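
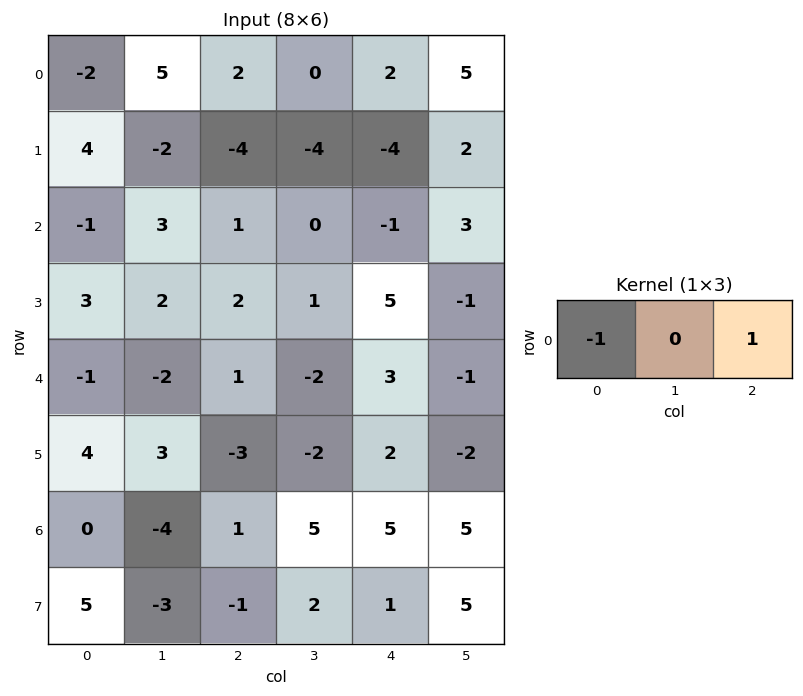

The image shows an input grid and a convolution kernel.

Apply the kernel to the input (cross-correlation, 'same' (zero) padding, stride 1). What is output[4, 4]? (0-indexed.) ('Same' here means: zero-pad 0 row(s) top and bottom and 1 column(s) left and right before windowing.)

1

The receptive field on the zero-padded input at this output position is [-2 3 -1]. Elementwise product with the kernel and sum: -2·-1 + -1·1.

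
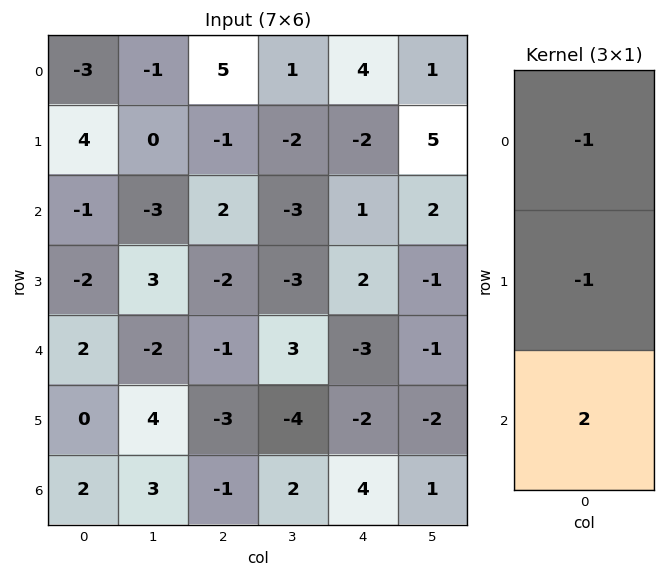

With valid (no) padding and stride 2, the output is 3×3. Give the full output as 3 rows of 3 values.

Output[0,0]: The receptive field on the input at this output position is [-3 / 4 / -1]. Elementwise product with the kernel and sum: -3·-1 + 4·-1 + -1·2.

-3 0 0
7 -2 -9
2 2 13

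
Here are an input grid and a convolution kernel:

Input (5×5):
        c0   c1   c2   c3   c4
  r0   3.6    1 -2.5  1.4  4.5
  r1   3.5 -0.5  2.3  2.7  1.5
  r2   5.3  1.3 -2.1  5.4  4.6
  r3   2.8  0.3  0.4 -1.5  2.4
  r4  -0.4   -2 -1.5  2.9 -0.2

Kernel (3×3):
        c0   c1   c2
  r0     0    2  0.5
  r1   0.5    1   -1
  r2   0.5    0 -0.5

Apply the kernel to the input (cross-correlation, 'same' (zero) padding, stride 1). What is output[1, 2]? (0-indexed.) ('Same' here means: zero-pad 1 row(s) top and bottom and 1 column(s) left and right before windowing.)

-7

The receptive field on the zero-padded input at this output position is [1 -2.5 1.4 / -0.5 2.3 2.7 / 1.3 -2.1 5.4]. Elementwise product with the kernel and sum: -2.5·2 + 1.4·0.5 + -0.5·0.5 + 2.3·1 + 2.7·-1 + 1.3·0.5 + 5.4·-0.5.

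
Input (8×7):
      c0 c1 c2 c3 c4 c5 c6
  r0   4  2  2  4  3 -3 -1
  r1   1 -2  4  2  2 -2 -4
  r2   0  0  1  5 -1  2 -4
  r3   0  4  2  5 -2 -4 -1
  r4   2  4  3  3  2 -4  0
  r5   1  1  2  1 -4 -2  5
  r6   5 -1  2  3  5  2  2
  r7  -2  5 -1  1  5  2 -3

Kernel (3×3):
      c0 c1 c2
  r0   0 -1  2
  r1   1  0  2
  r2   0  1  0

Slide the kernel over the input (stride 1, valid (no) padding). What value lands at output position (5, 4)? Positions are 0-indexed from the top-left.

23

The receptive field on the input at this output position is [-4 -2 5 / 5 2 2 / 5 2 -3]. Elementwise product with the kernel and sum: -2·-1 + 5·2 + 5·1 + 2·2 + 2·1.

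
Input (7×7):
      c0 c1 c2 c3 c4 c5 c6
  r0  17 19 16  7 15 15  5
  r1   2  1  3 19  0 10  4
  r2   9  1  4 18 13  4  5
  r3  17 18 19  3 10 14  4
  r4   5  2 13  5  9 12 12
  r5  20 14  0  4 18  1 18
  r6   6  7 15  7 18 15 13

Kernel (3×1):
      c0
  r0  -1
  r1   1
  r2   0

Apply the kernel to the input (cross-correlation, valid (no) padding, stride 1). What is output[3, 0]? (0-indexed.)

-12

The receptive field on the input at this output position is [17 / 5 / 20]. Elementwise product with the kernel and sum: 17·-1 + 5·1.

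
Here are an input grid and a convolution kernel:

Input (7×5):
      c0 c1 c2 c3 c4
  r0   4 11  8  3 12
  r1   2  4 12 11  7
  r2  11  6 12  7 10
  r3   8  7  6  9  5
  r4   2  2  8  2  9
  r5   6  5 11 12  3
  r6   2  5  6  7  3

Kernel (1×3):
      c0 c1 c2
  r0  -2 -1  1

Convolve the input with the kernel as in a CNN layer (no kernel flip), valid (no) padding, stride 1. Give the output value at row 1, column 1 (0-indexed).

-9

The receptive field on the input at this output position is [4 12 11]. Elementwise product with the kernel and sum: 4·-2 + 12·-1 + 11·1.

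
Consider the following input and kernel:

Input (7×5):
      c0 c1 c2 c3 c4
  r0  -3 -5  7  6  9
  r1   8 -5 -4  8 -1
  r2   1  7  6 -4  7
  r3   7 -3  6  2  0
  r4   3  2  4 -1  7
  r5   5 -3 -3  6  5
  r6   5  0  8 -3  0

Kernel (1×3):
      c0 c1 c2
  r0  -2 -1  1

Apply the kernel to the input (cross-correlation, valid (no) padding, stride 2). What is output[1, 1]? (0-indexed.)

The receptive field on the input at this output position is [6 -4 7]. Elementwise product with the kernel and sum: 6·-2 + -4·-1 + 7·1.

-1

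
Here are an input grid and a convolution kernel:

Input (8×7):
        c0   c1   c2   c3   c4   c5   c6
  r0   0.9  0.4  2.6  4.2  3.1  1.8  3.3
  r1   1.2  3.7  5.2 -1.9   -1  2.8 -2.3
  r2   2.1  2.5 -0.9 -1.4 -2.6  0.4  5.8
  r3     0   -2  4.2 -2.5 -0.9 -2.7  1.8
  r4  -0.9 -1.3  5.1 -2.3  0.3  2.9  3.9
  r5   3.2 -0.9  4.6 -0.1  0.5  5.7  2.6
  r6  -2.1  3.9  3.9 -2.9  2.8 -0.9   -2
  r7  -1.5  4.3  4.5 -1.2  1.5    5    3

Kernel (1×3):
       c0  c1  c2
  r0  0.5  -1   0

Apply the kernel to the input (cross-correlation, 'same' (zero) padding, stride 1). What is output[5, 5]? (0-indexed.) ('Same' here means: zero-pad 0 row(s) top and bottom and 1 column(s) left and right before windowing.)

The receptive field on the zero-padded input at this output position is [0.5 5.7 2.6]. Elementwise product with the kernel and sum: 0.5·0.5 + 5.7·-1.

-5.45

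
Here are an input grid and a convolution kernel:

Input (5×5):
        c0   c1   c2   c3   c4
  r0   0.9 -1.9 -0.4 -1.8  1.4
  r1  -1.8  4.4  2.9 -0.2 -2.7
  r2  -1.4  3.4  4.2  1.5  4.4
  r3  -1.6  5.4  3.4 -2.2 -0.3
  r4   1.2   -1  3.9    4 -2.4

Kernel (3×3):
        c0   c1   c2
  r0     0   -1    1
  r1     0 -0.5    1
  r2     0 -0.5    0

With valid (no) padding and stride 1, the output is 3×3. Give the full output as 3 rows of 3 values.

Output[0,0]: The receptive field on the input at this output position is [0.9 -1.9 -0.4 / -1.8 4.4 2.9 / -1.4 3.4 4.2]. Elementwise product with the kernel and sum: -1.9·-1 + -0.4·1 + 4.4·-0.5 + 2.9·1 + 3.4·-0.5.

0.5 -5.15 -0.15
-1.7 -5.4 2.25
2 -8.55 1.7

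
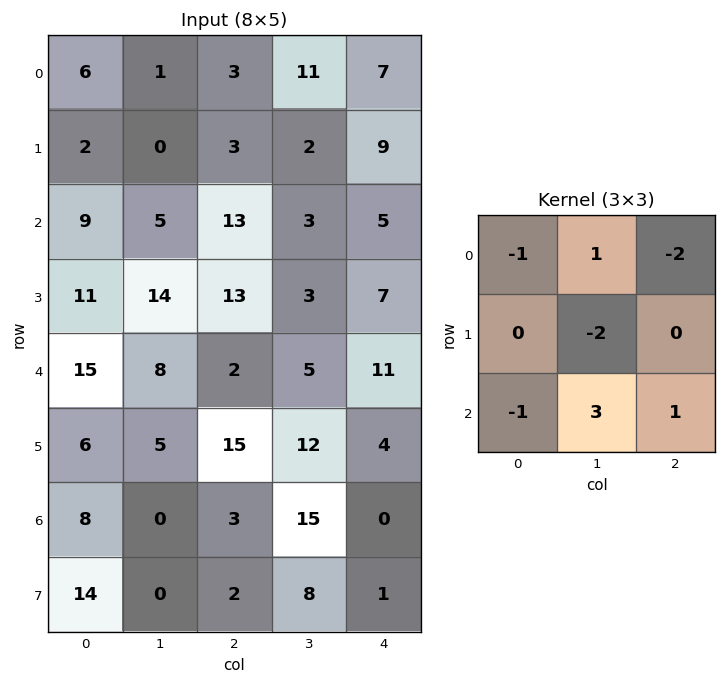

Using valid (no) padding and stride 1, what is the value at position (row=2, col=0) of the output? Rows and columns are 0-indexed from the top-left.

-47

The receptive field on the input at this output position is [9 5 13 / 11 14 13 / 15 8 2]. Elementwise product with the kernel and sum: 9·-1 + 5·1 + 13·-2 + 14·-2 + 15·-1 + 8·3 + 2·1.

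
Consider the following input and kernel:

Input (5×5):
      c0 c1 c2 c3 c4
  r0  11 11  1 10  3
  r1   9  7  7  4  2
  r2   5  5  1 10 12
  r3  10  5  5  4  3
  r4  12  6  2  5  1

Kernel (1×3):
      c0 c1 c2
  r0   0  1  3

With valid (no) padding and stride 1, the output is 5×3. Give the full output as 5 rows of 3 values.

Output[0,0]: The receptive field on the input at this output position is [11 11 1]. Elementwise product with the kernel and sum: 11·1 + 1·3.
Output[0,1]: The receptive field on the input at this output position is [11 1 10]. Elementwise product with the kernel and sum: 1·1 + 10·3.

14 31 19
28 19 10
8 31 46
20 17 13
12 17 8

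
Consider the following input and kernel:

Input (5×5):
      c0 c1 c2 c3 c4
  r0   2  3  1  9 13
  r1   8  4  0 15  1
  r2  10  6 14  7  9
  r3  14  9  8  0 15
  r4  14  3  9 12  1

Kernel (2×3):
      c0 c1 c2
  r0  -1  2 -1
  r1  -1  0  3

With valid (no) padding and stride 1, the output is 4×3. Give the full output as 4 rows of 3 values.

Output[0,0]: The receptive field on the input at this output position is [2 3 1 / 8 4 0]. Elementwise product with the kernel and sum: 2·-1 + 3·2 + 1·-1 + 8·-1 + 0·3.
Output[0,1]: The receptive field on the input at this output position is [3 1 9 / 4 0 15]. Elementwise product with the kernel and sum: 3·-1 + 1·2 + 9·-1 + 4·-1 + 15·3.

-5 31 7
32 -4 42
-2 6 28
9 40 -29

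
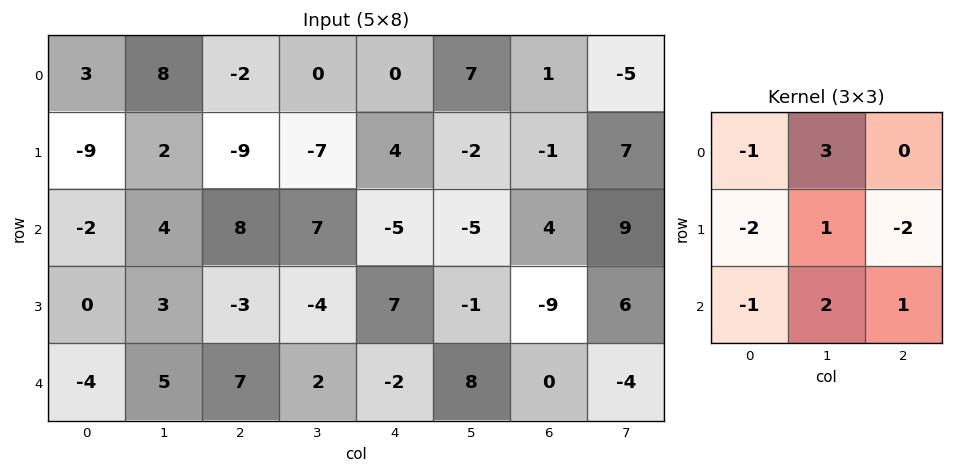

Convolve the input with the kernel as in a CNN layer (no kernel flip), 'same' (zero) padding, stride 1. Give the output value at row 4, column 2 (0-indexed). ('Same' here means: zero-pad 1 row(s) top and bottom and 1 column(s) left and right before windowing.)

-19

The receptive field on the zero-padded input at this output position is [3 -3 -4 / 5 7 2 / 0 0 0]. Elementwise product with the kernel and sum: 3·-1 + -3·3 + 5·-2 + 7·1 + 2·-2 + 0·-1 + 0·2 + 0·1.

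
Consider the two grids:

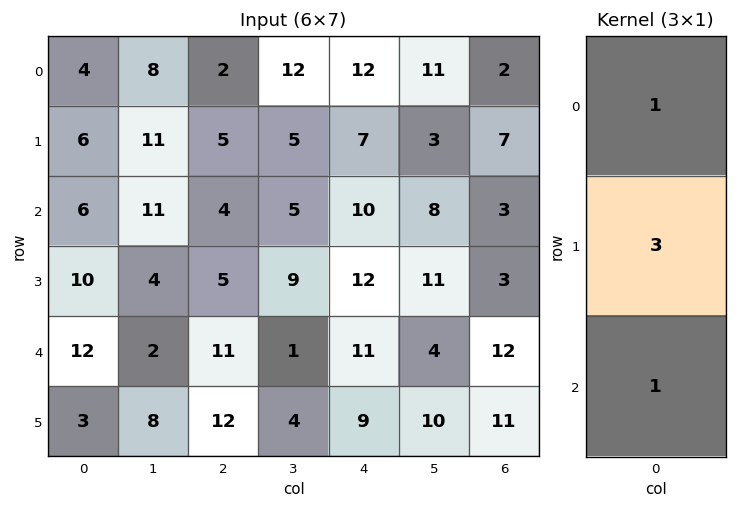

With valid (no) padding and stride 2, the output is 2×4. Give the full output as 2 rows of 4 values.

Output[0,0]: The receptive field on the input at this output position is [4 / 6 / 6]. Elementwise product with the kernel and sum: 4·1 + 6·3 + 6·1.
Output[0,1]: The receptive field on the input at this output position is [2 / 5 / 4]. Elementwise product with the kernel and sum: 2·1 + 5·3 + 4·1.

28 21 43 26
48 30 57 24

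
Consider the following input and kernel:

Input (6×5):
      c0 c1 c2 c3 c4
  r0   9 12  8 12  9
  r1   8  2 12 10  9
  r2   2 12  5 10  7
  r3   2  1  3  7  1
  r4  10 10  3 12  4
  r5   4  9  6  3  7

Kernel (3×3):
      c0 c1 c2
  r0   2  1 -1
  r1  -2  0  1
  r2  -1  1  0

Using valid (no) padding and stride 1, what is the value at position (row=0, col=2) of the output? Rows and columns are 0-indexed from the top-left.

9

The receptive field on the input at this output position is [8 12 9 / 12 10 9 / 5 10 7]. Elementwise product with the kernel and sum: 8·2 + 12·1 + 9·-1 + 12·-2 + 9·1 + 5·-1 + 10·1.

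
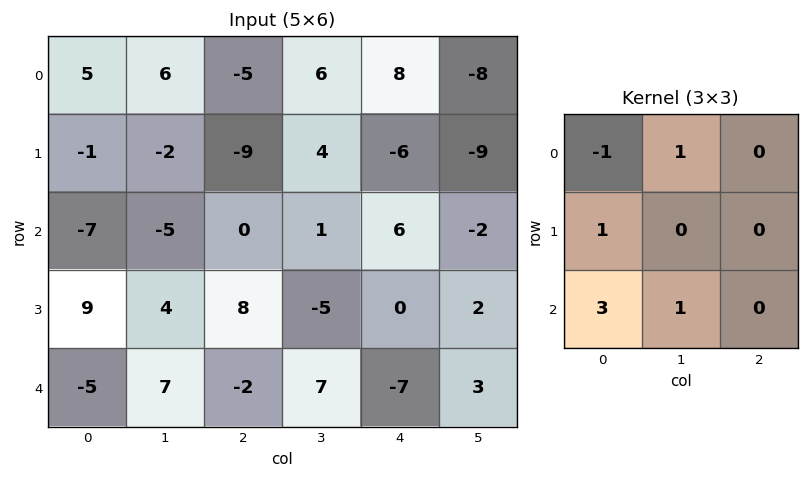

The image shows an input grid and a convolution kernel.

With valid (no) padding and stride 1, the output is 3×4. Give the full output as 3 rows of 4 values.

Output[0,0]: The receptive field on the input at this output position is [5 6 -5 / -1 -2 -9 / -7 -5 0]. Elementwise product with the kernel and sum: 5·-1 + 6·1 + -1·1 + -7·3 + -5·1.
Output[0,1]: The receptive field on the input at this output position is [6 -5 6 / -2 -9 4 / -5 0 1]. Elementwise product with the kernel and sum: 6·-1 + -5·1 + -2·1 + -5·3 + 0·1.

-26 -28 3 15
23 8 32 -24
3 28 10 14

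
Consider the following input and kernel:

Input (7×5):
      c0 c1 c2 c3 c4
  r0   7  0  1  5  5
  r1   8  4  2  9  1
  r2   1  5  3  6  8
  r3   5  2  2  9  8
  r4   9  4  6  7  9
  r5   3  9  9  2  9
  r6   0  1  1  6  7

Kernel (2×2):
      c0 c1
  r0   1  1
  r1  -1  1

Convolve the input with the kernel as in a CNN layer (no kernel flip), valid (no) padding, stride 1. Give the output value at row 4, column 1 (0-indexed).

10

The receptive field on the input at this output position is [4 6 / 9 9]. Elementwise product with the kernel and sum: 4·1 + 6·1 + 9·-1 + 9·1.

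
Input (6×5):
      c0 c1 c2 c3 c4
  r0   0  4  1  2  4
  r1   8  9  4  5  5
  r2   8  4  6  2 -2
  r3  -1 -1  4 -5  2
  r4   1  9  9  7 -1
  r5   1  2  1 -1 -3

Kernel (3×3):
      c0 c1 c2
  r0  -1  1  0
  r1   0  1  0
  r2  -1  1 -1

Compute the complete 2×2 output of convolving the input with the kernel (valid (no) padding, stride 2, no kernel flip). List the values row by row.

Output[0,0]: The receptive field on the input at this output position is [0 4 1 / 8 9 4 / 8 4 6]. Elementwise product with the kernel and sum: 0·-1 + 4·1 + 9·1 + 8·-1 + 4·1 + 6·-1.
Output[0,1]: The receptive field on the input at this output position is [1 2 4 / 4 5 5 / 6 2 -2]. Elementwise product with the kernel and sum: 1·-1 + 2·1 + 5·1 + 6·-1 + 2·1 + -2·-1.

3 4
-6 -10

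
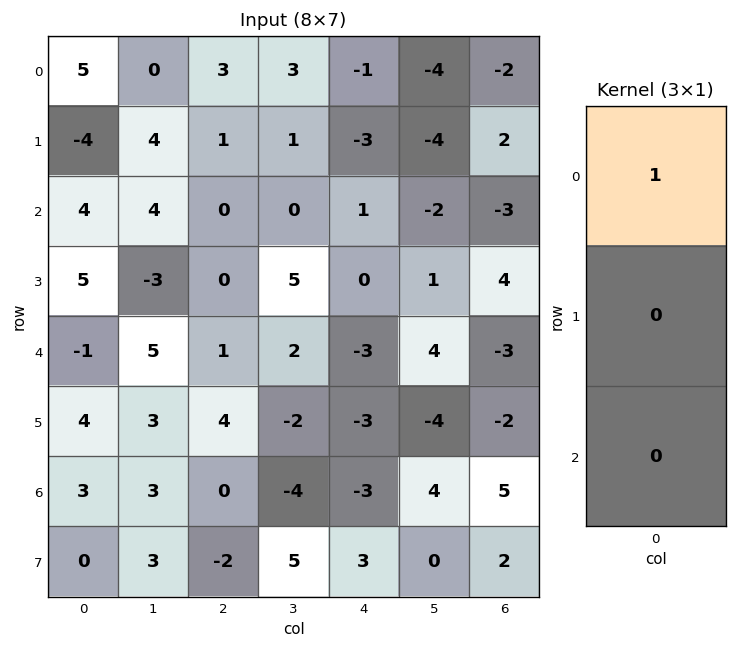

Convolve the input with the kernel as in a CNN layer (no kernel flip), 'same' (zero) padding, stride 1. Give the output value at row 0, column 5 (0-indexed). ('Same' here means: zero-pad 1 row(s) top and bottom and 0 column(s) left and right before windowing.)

The receptive field on the zero-padded input at this output position is [0 / -4 / -4]. Elementwise product with the kernel and sum: 0·1.

0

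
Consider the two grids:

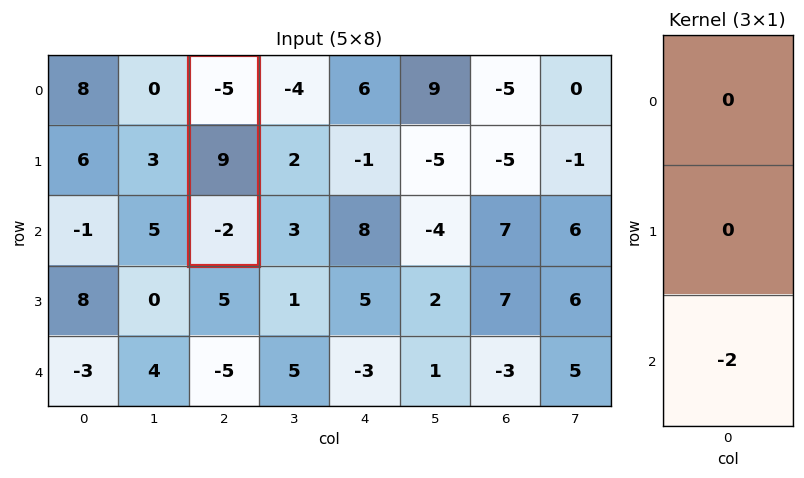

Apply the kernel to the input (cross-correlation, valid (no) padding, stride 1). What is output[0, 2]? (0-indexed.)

The receptive field on the input at this output position is [-5 / 9 / -2]. Elementwise product with the kernel and sum: -2·-2.

4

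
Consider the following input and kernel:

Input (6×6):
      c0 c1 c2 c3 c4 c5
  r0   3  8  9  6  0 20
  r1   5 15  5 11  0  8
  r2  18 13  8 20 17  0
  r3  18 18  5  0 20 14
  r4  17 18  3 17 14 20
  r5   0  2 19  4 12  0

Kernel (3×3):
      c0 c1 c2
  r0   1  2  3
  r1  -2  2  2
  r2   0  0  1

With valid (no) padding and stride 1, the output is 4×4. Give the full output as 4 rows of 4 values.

Output[0,0]: The receptive field on the input at this output position is [3 8 9 / 5 15 5 / 18 13 8]. Elementwise product with the kernel and sum: 3·1 + 8·2 + 9·3 + 5·-2 + 15·2 + 5·2 + 8·1.

84 66 50 60
61 88 105 43
81 80 143 142
96 36 133 116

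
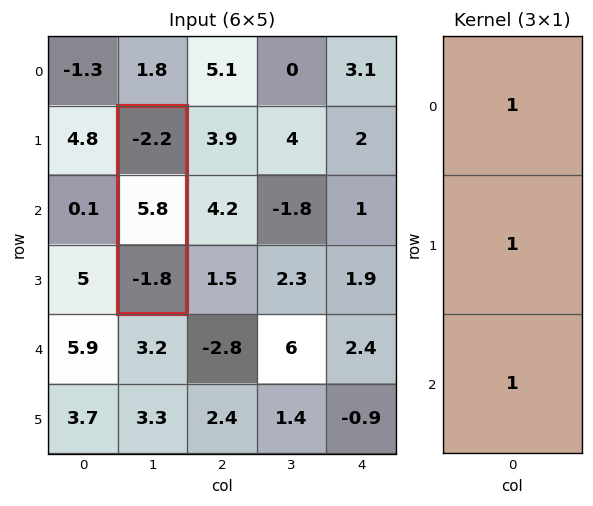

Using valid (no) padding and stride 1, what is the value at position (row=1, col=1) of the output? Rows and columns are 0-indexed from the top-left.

1.8

The receptive field on the input at this output position is [-2.2 / 5.8 / -1.8]. Elementwise product with the kernel and sum: -2.2·1 + 5.8·1 + -1.8·1.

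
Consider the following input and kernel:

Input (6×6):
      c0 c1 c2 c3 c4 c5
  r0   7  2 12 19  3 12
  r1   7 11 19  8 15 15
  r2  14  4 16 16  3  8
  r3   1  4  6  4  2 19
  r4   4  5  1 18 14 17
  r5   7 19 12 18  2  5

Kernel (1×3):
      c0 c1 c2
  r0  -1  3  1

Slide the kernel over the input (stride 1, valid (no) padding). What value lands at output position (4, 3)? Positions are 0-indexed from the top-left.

The receptive field on the input at this output position is [18 14 17]. Elementwise product with the kernel and sum: 18·-1 + 14·3 + 17·1.

41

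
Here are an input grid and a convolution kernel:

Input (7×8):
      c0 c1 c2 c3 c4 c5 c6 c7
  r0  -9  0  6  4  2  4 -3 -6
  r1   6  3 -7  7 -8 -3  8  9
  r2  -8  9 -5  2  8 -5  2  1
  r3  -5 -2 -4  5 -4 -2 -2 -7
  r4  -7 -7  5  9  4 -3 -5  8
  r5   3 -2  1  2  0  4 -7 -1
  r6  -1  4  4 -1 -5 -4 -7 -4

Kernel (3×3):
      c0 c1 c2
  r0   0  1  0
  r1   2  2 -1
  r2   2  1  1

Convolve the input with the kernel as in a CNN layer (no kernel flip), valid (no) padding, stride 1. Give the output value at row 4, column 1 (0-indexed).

12

The receptive field on the input at this output position is [-7 5 9 / -2 1 2 / 4 4 -1]. Elementwise product with the kernel and sum: 5·1 + -2·2 + 1·2 + 2·-1 + 4·2 + 4·1 + -1·1.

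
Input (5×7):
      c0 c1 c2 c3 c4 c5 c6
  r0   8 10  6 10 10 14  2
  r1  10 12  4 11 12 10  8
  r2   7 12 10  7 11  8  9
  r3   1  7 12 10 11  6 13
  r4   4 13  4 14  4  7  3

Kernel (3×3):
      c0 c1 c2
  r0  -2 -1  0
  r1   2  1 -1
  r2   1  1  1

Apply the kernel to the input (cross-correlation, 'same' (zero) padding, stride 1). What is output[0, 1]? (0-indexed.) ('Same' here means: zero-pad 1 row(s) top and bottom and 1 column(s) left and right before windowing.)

The receptive field on the zero-padded input at this output position is [0 0 0 / 8 10 6 / 10 12 4]. Elementwise product with the kernel and sum: 0·-2 + 0·-1 + 8·2 + 10·1 + 6·-1 + 10·1 + 12·1 + 4·1.

46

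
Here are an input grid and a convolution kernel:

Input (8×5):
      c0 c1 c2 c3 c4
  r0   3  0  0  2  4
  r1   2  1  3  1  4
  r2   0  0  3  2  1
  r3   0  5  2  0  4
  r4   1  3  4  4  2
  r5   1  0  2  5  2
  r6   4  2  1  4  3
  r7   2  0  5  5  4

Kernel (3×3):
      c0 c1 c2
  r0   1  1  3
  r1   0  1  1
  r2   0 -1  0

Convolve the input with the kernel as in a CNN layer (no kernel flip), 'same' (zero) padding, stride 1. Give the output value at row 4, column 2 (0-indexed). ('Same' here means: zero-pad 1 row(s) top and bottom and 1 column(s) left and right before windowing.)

13

The receptive field on the zero-padded input at this output position is [5 2 0 / 3 4 4 / 0 2 5]. Elementwise product with the kernel and sum: 5·1 + 2·1 + 0·3 + 4·1 + 4·1 + 2·-1.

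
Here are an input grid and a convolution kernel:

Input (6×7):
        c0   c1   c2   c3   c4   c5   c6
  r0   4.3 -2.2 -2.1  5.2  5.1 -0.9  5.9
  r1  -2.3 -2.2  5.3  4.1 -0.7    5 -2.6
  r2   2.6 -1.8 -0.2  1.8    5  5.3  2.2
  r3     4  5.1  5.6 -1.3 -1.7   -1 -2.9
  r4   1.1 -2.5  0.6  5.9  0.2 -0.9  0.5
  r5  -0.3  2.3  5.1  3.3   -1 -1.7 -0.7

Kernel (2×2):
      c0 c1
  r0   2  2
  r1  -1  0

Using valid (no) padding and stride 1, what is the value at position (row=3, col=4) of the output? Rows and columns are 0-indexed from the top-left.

-5.6

The receptive field on the input at this output position is [-1.7 -1 / 0.2 -0.9]. Elementwise product with the kernel and sum: -1.7·2 + -1·2 + 0.2·-1.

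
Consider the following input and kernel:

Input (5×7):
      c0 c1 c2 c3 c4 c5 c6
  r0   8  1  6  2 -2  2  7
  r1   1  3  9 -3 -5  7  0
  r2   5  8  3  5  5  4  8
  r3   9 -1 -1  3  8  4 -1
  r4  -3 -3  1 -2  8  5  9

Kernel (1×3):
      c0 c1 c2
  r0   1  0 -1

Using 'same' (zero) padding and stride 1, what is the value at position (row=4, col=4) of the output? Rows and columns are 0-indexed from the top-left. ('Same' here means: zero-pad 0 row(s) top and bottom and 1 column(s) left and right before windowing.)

The receptive field on the zero-padded input at this output position is [-2 8 5]. Elementwise product with the kernel and sum: -2·1 + 5·-1.

-7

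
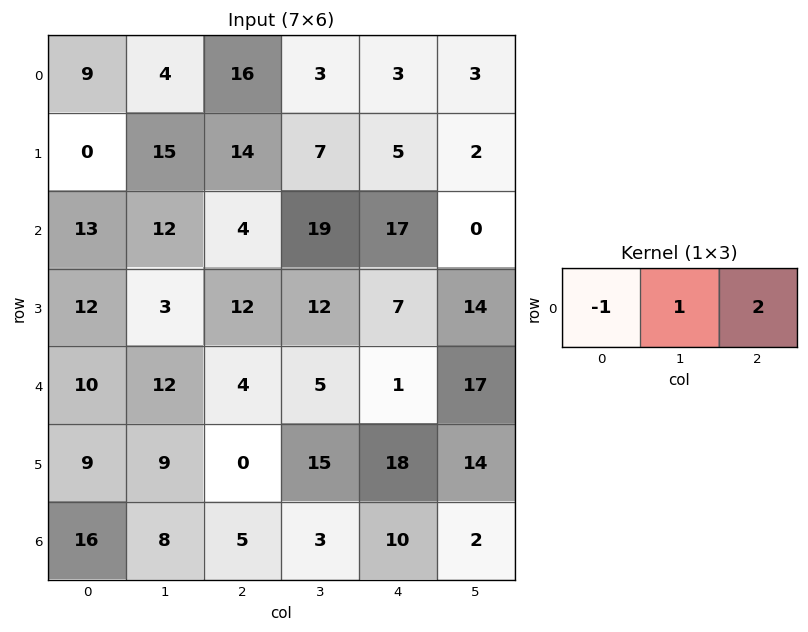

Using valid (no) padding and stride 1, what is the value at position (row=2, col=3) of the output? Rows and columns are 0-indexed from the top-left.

The receptive field on the input at this output position is [19 17 0]. Elementwise product with the kernel and sum: 19·-1 + 17·1 + 0·2.

-2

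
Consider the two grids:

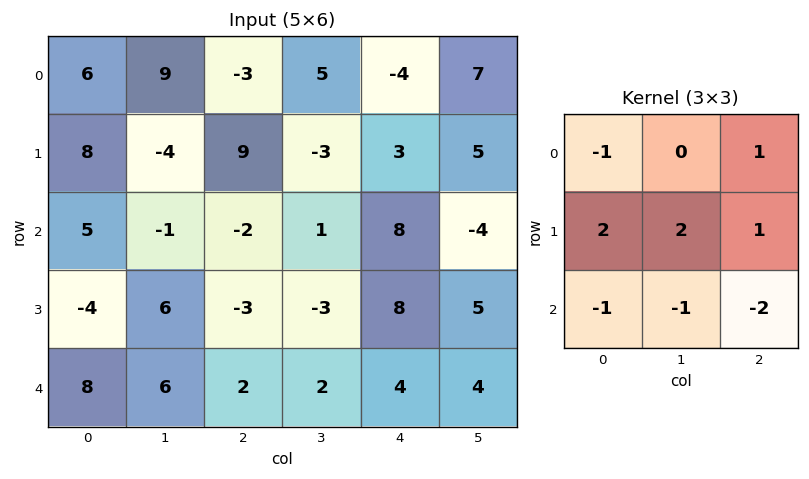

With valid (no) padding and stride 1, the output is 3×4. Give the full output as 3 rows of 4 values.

Output[0,0]: The receptive field on the input at this output position is [6 9 -3 / 8 -4 9 / 5 -1 -2]. Elementwise product with the kernel and sum: 6·-1 + -3·1 + 8·2 + -4·2 + 9·1 + 5·-1 + -1·-1 + -2·-2.
Output[0,1]: The receptive field on the input at this output position is [9 -3 5 / -4 9 -3 / -1 -2 1]. Elementwise product with the kernel and sum: 9·-1 + 5·1 + -4·2 + 9·2 + -3·1 + -1·-1 + -2·-1 + 1·-2.

8 4 -1 6
11 -1 -10 7
-24 -7 -6 -4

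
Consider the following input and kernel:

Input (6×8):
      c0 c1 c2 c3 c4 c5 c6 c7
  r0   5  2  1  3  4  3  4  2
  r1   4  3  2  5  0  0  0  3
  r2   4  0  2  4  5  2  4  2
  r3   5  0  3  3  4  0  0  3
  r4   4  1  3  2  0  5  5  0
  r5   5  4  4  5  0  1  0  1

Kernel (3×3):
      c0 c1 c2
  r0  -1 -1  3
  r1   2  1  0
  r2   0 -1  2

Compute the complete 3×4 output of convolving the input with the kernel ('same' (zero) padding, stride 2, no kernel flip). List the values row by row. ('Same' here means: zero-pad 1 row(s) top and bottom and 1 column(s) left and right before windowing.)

7 13 10 16
4 15 4 23
2 17 -1 26

Output[0,0]: The receptive field on the zero-padded input at this output position is [0 0 0 / 0 5 2 / 0 4 3]. Elementwise product with the kernel and sum: 0·-1 + 0·-1 + 0·3 + 0·2 + 5·1 + 4·-1 + 3·2.
Output[0,1]: The receptive field on the zero-padded input at this output position is [0 0 0 / 2 1 3 / 3 2 5]. Elementwise product with the kernel and sum: 0·-1 + 0·-1 + 0·3 + 2·2 + 1·1 + 2·-1 + 5·2.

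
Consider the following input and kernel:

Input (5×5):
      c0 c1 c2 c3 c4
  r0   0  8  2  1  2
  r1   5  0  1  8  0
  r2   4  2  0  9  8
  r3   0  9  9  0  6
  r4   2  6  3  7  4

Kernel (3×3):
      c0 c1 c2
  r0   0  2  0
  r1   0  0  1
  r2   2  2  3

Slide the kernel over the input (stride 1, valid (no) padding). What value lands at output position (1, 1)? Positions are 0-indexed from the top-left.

The receptive field on the input at this output position is [0 1 8 / 2 0 9 / 9 9 0]. Elementwise product with the kernel and sum: 1·2 + 9·1 + 9·2 + 9·2 + 0·3.

47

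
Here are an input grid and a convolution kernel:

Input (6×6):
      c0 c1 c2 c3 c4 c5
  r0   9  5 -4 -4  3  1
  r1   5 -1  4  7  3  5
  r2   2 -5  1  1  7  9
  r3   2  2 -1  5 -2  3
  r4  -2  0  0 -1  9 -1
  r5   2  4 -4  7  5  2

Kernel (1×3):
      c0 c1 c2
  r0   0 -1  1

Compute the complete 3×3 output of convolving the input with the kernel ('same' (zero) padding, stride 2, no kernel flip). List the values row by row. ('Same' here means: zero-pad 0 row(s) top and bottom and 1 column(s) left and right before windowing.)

-4 0 -2
-7 0 2
2 -1 -10

Output[0,0]: The receptive field on the zero-padded input at this output position is [0 9 5]. Elementwise product with the kernel and sum: 9·-1 + 5·1.
Output[0,1]: The receptive field on the zero-padded input at this output position is [5 -4 -4]. Elementwise product with the kernel and sum: -4·-1 + -4·1.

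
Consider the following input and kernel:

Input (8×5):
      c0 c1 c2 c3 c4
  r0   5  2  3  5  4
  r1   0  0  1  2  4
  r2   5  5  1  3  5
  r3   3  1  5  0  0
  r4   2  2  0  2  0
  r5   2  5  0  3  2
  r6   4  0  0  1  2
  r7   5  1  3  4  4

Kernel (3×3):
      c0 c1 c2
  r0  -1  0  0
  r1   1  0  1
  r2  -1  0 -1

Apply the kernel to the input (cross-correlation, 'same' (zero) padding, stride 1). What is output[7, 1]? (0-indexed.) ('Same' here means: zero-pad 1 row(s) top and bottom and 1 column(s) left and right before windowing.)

The receptive field on the zero-padded input at this output position is [4 0 0 / 5 1 3 / 0 0 0]. Elementwise product with the kernel and sum: 4·-1 + 5·1 + 3·1 + 0·-1 + 0·-1.

4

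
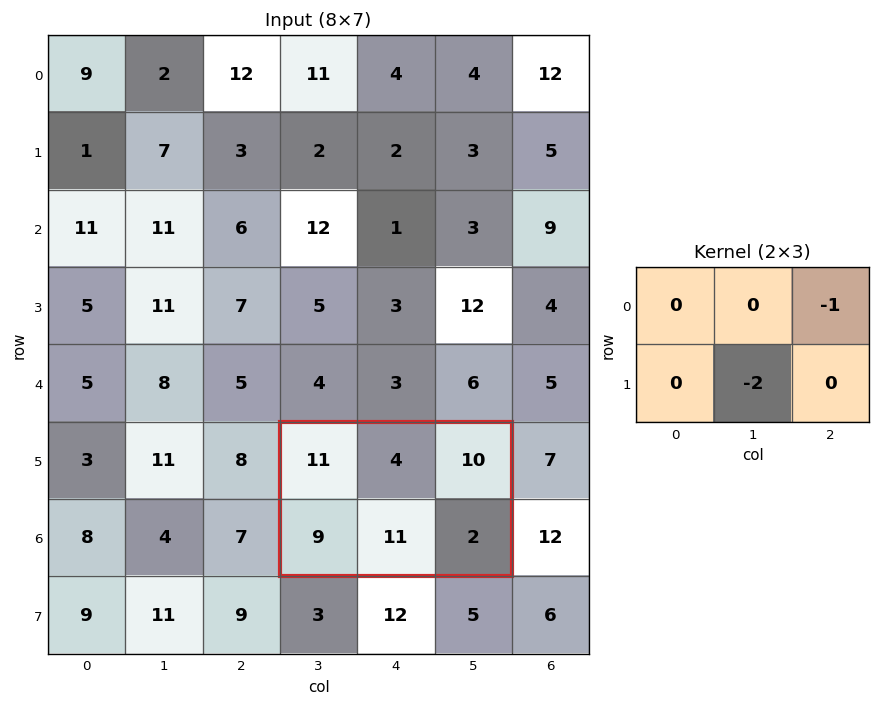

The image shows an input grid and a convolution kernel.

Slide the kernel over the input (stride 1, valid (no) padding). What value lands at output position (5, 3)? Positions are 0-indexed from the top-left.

-32

The receptive field on the input at this output position is [11 4 10 / 9 11 2]. Elementwise product with the kernel and sum: 10·-1 + 11·-2.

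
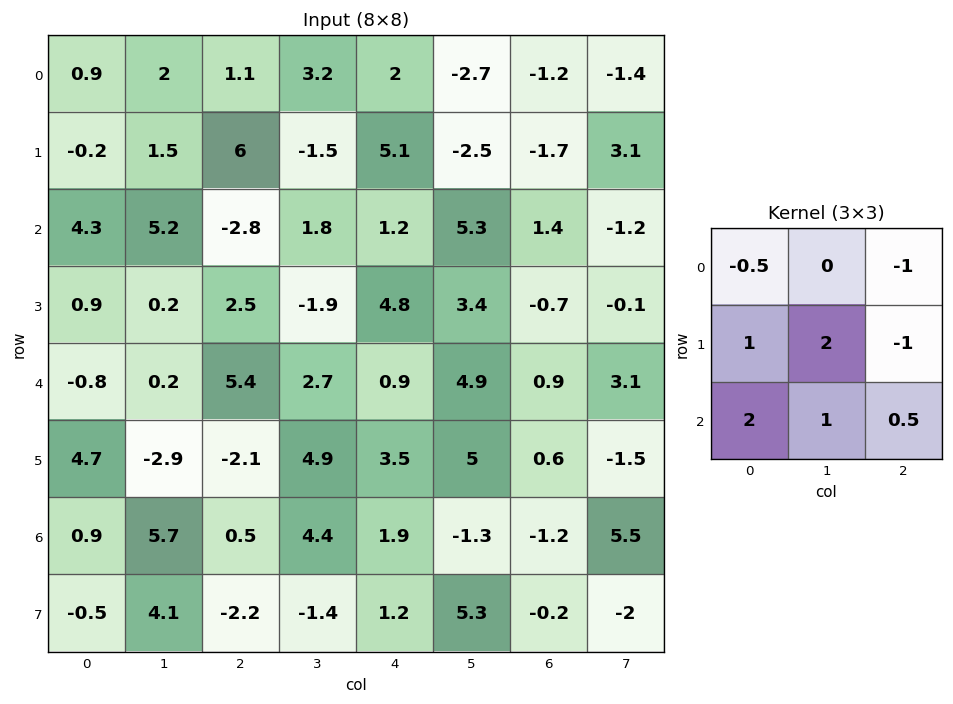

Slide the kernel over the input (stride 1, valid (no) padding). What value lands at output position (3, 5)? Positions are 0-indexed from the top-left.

The receptive field on the input at this output position is [3.4 -0.7 -0.1 / 4.9 0.9 3.1 / 5 0.6 -1.5]. Elementwise product with the kernel and sum: 3.4·-0.5 + -0.1·-1 + 4.9·1 + 0.9·2 + 3.1·-1 + 5·2 + 0.6·1 + -1.5·0.5.

11.85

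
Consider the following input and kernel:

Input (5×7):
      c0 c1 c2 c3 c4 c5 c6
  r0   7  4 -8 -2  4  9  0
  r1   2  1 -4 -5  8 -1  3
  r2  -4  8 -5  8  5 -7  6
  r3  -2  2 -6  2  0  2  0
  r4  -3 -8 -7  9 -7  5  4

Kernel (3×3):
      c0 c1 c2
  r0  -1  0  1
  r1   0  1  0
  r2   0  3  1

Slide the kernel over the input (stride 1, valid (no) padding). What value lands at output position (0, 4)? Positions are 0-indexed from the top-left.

The receptive field on the input at this output position is [4 9 0 / 8 -1 3 / 5 -7 6]. Elementwise product with the kernel and sum: 4·-1 + 0·1 + -1·1 + -7·3 + 6·1.

-20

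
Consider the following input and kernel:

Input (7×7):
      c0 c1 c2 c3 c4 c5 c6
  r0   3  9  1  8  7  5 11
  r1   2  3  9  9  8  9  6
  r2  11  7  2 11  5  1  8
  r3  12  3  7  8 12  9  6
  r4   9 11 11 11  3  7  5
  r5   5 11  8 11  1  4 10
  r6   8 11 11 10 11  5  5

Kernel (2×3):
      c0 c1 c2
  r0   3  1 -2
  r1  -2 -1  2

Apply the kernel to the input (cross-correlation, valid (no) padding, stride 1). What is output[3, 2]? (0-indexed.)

The receptive field on the input at this output position is [7 8 12 / 11 11 3]. Elementwise product with the kernel and sum: 7·3 + 8·1 + 12·-2 + 11·-2 + 11·-1 + 3·2.

-22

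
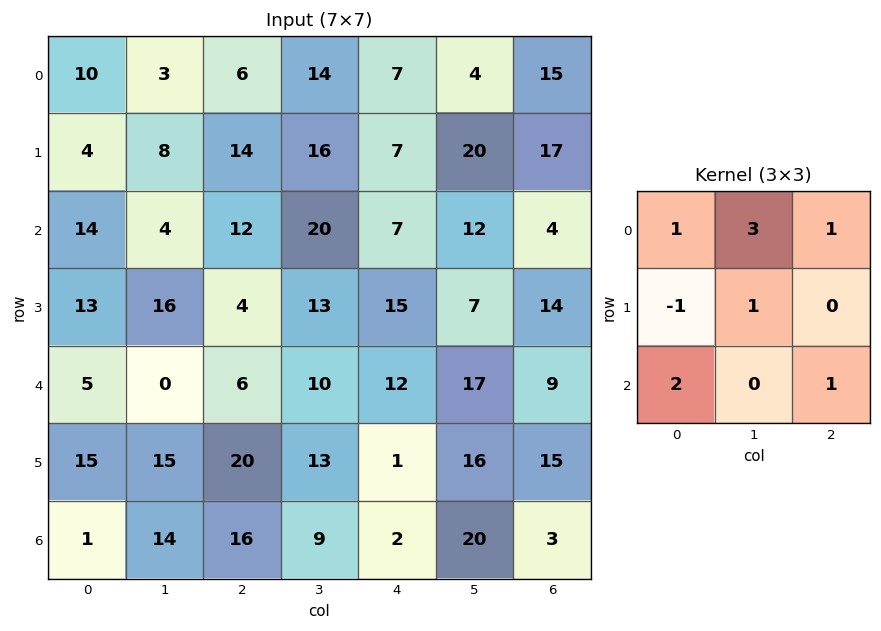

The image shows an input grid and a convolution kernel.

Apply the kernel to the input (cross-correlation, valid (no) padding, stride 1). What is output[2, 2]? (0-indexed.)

The receptive field on the input at this output position is [12 20 7 / 4 13 15 / 6 10 12]. Elementwise product with the kernel and sum: 12·1 + 20·3 + 7·1 + 4·-1 + 13·1 + 6·2 + 12·1.

112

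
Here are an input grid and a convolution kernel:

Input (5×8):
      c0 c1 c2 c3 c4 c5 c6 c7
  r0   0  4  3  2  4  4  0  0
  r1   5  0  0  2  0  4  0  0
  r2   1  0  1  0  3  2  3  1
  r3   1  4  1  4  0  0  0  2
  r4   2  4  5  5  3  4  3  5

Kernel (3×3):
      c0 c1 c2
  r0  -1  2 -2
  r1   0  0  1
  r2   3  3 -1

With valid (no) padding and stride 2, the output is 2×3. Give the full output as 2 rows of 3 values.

4 -7 16
11 20 13

Output[0,0]: The receptive field on the input at this output position is [0 4 3 / 5 0 0 / 1 0 1]. Elementwise product with the kernel and sum: 0·-1 + 4·2 + 3·-2 + 0·1 + 1·3 + 0·3 + 1·-1.
Output[0,1]: The receptive field on the input at this output position is [3 2 4 / 0 2 0 / 1 0 3]. Elementwise product with the kernel and sum: 3·-1 + 2·2 + 4·-2 + 0·1 + 1·3 + 0·3 + 3·-1.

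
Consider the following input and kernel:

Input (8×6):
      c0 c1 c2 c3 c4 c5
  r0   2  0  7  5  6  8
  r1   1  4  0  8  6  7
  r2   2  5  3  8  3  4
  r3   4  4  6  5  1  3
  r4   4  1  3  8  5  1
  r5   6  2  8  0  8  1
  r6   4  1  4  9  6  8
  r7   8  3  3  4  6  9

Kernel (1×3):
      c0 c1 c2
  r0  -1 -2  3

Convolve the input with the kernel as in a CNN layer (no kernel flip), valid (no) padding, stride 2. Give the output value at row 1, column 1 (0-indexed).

The receptive field on the input at this output position is [3 8 3]. Elementwise product with the kernel and sum: 3·-1 + 8·-2 + 3·3.

-10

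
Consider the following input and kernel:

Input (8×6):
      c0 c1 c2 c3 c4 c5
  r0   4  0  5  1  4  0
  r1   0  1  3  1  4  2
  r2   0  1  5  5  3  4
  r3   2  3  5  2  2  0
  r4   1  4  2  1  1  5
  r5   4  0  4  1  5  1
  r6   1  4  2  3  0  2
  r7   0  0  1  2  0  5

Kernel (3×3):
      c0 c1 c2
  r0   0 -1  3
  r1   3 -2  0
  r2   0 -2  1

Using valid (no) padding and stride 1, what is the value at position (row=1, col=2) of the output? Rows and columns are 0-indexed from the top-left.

The receptive field on the input at this output position is [3 1 4 / 5 5 3 / 5 2 2]. Elementwise product with the kernel and sum: 1·-1 + 4·3 + 5·3 + 5·-2 + 2·-2 + 2·1.

14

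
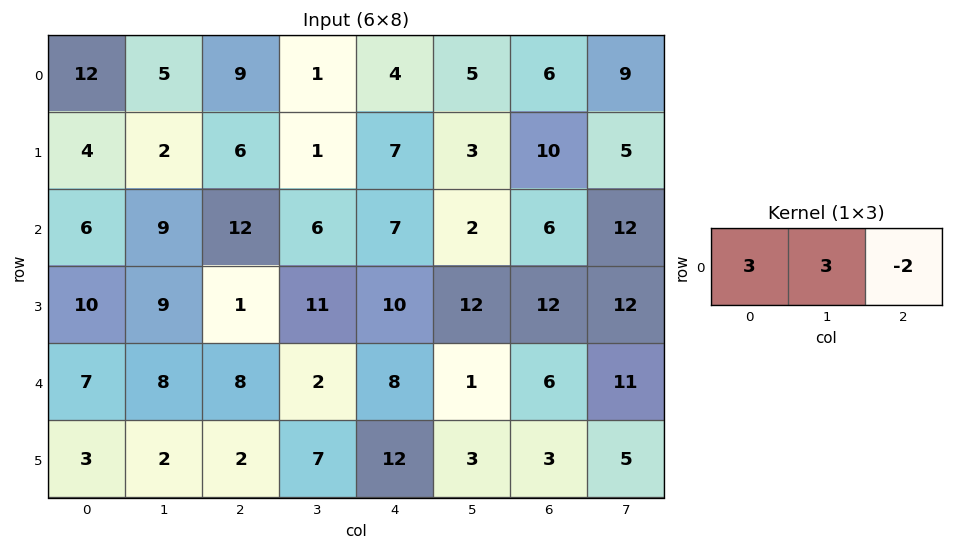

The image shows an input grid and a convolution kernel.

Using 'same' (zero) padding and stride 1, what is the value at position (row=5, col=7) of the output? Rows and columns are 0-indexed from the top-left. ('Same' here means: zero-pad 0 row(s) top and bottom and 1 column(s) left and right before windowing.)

The receptive field on the zero-padded input at this output position is [3 5 0]. Elementwise product with the kernel and sum: 3·3 + 5·3 + 0·-2.

24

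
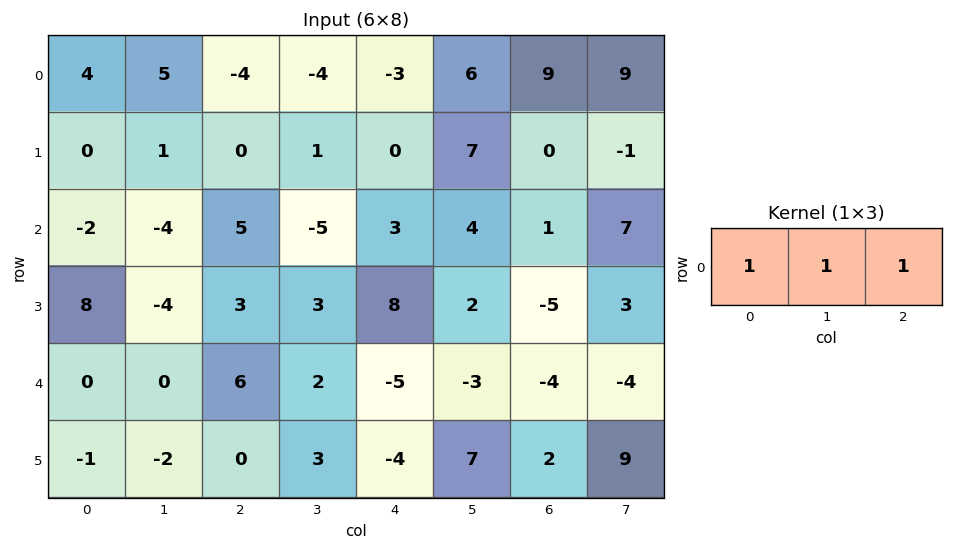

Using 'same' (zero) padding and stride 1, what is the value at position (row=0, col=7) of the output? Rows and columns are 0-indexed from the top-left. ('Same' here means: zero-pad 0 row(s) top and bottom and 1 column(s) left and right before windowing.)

The receptive field on the zero-padded input at this output position is [9 9 0]. Elementwise product with the kernel and sum: 9·1 + 9·1 + 0·1.

18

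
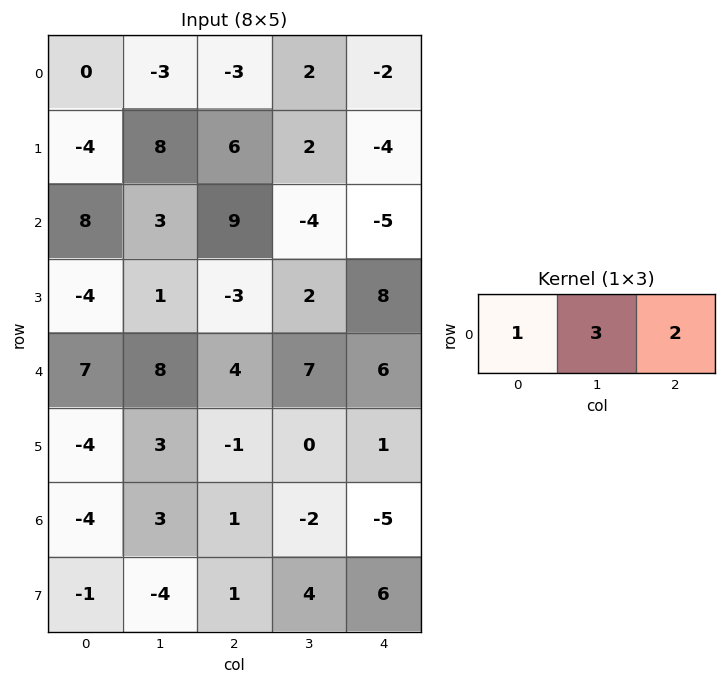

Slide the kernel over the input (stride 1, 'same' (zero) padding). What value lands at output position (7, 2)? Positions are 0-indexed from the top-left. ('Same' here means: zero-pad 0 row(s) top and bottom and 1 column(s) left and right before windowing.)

7

The receptive field on the zero-padded input at this output position is [-4 1 4]. Elementwise product with the kernel and sum: -4·1 + 1·3 + 4·2.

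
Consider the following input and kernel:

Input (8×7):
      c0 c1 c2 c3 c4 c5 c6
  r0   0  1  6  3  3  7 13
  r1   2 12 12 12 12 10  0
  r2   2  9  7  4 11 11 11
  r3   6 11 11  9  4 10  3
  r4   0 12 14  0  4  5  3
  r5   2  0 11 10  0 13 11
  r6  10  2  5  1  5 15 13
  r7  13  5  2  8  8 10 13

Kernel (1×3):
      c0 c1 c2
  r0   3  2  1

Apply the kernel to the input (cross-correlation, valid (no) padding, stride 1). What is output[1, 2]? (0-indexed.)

72

The receptive field on the input at this output position is [12 12 12]. Elementwise product with the kernel and sum: 12·3 + 12·2 + 12·1.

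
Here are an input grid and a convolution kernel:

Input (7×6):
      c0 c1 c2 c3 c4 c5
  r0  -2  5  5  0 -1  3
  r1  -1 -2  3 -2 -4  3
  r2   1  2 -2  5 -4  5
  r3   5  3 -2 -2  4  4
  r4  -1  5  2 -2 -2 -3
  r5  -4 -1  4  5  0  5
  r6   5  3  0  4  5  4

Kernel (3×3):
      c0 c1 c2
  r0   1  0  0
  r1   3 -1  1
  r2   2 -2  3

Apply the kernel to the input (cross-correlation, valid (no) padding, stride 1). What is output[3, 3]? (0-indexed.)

The receptive field on the input at this output position is [-2 4 4 / -2 -2 -3 / 5 0 5]. Elementwise product with the kernel and sum: -2·1 + -2·3 + -2·-1 + -3·1 + 5·2 + 0·-2 + 5·3.

16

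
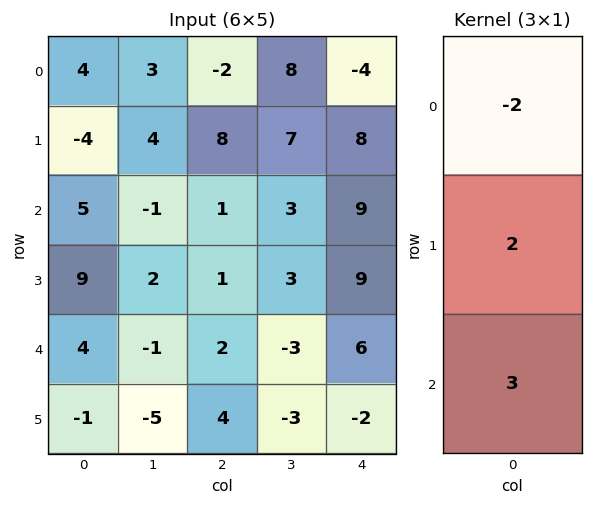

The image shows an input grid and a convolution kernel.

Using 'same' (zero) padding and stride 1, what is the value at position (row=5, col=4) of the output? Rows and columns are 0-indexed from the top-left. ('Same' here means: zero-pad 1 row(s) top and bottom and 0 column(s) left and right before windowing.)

The receptive field on the zero-padded input at this output position is [6 / -2 / 0]. Elementwise product with the kernel and sum: 6·-2 + -2·2 + 0·3.

-16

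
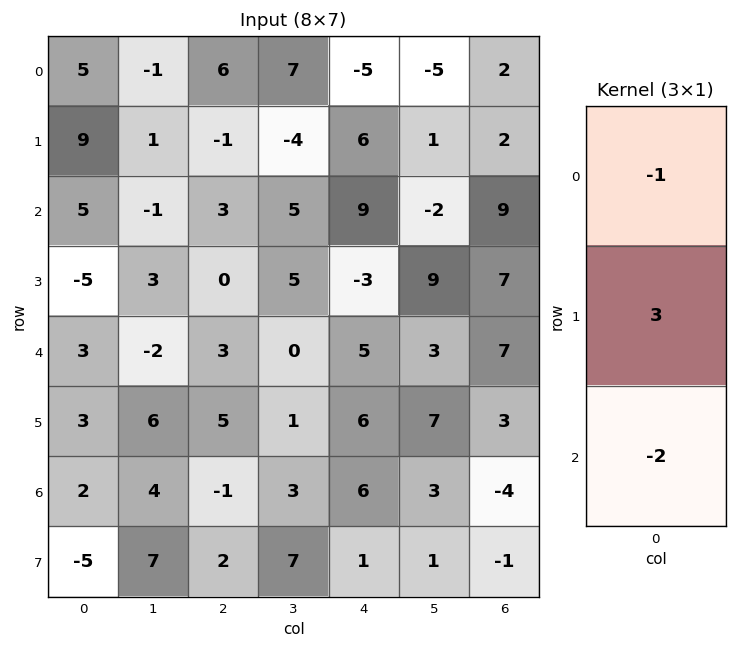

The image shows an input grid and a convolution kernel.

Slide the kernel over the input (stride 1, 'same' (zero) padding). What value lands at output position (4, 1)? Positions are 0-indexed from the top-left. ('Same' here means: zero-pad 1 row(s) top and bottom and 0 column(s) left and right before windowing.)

The receptive field on the zero-padded input at this output position is [3 / -2 / 6]. Elementwise product with the kernel and sum: 3·-1 + -2·3 + 6·-2.

-21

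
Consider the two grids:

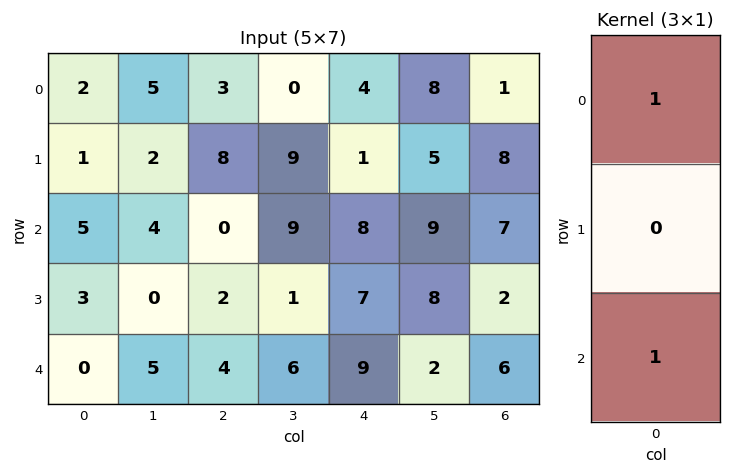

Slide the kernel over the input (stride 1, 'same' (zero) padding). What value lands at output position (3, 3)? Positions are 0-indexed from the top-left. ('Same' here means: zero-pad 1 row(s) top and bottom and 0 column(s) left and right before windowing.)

The receptive field on the zero-padded input at this output position is [9 / 1 / 6]. Elementwise product with the kernel and sum: 9·1 + 6·1.

15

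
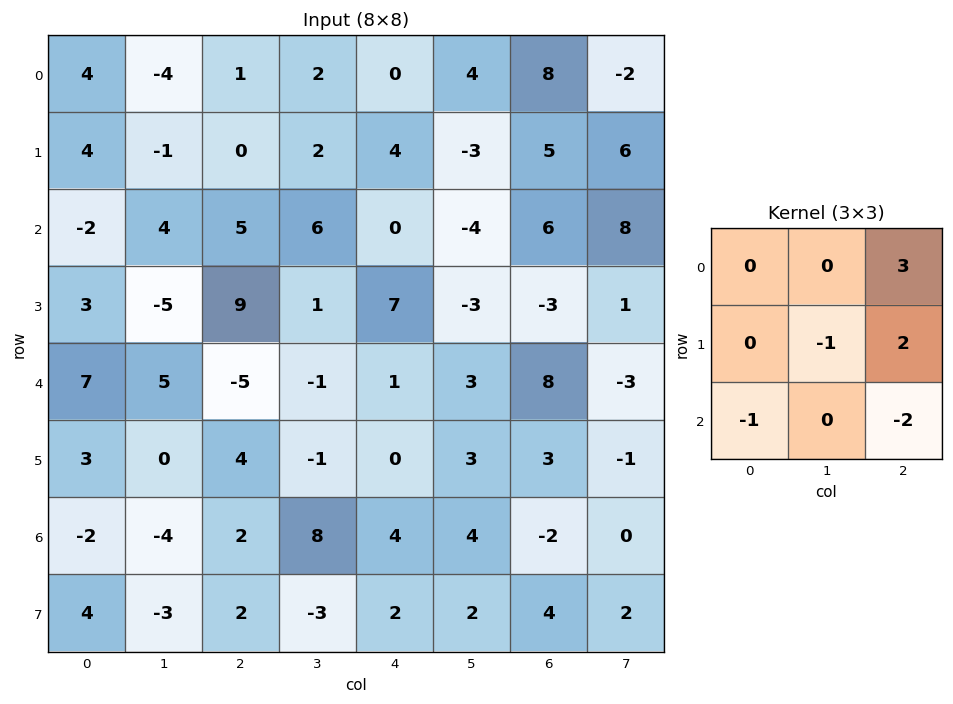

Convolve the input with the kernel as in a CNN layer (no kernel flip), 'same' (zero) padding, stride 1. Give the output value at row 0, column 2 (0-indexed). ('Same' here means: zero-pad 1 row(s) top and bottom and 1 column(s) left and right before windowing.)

The receptive field on the zero-padded input at this output position is [0 0 0 / -4 1 2 / -1 0 2]. Elementwise product with the kernel and sum: 0·3 + 1·-1 + 2·2 + -1·-1 + 2·-2.

0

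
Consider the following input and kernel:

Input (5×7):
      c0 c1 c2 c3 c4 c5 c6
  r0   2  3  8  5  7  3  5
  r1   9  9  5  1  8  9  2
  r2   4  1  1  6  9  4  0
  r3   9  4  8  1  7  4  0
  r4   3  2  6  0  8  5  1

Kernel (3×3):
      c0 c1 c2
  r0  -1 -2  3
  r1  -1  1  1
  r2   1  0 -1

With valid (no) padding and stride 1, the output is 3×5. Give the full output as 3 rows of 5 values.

Output[0,0]: The receptive field on the input at this output position is [2 3 8 / 9 9 5 / 4 1 1]. Elementwise product with the kernel and sum: 2·-1 + 3·-2 + 8·3 + 9·-1 + 9·1 + 5·1 + 4·1 + 1·-1.
Output[0,1]: The receptive field on the input at this output position is [3 8 5 / 9 5 1 / 1 1 6]. Elementwise product with the kernel and sum: 3·-1 + 8·-2 + 5·3 + 9·-1 + 5·1 + 1·1 + 1·1 + 6·-1.

24 -12 -1 8 14
-13 -7 32 14 -18
-3 22 12 -7 -13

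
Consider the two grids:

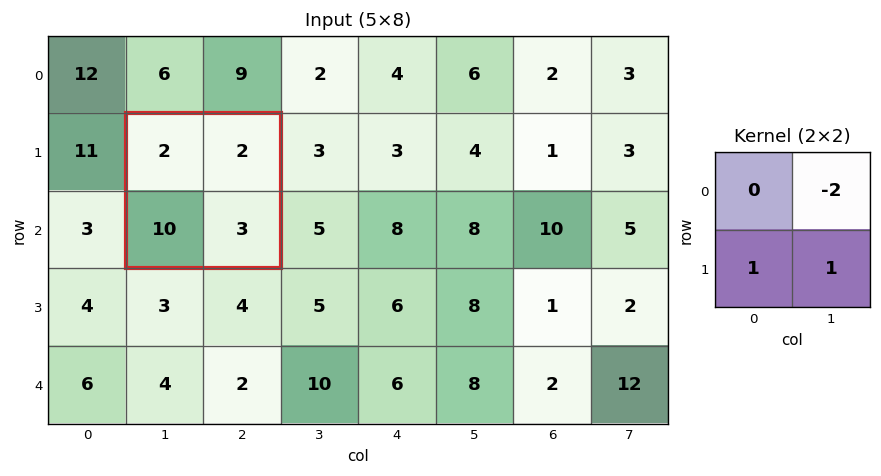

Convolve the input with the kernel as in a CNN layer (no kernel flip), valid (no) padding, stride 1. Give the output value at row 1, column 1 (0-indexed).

The receptive field on the input at this output position is [2 2 / 10 3]. Elementwise product with the kernel and sum: 2·-2 + 10·1 + 3·1.

9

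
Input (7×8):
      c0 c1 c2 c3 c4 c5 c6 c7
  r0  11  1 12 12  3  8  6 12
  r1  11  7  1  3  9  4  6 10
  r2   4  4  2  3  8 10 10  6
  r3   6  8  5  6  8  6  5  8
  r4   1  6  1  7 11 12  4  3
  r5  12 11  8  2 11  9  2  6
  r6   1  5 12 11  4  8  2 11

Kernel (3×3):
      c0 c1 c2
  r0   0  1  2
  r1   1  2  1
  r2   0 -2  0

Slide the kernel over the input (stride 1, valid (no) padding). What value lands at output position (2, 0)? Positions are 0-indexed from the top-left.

23

The receptive field on the input at this output position is [4 4 2 / 6 8 5 / 1 6 1]. Elementwise product with the kernel and sum: 4·1 + 2·2 + 6·1 + 8·2 + 5·1 + 6·-2.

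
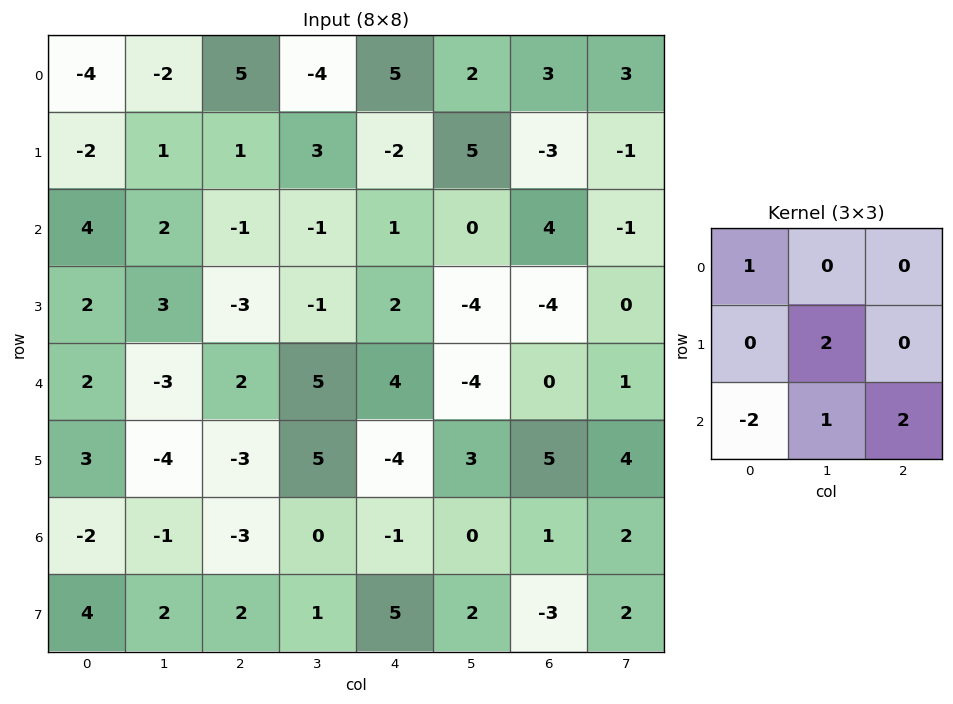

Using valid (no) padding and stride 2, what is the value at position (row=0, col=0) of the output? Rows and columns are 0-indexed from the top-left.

-10

The receptive field on the input at this output position is [-4 -2 5 / -2 1 1 / 4 2 -1]. Elementwise product with the kernel and sum: -4·1 + 1·2 + 4·-2 + 2·1 + -1·2.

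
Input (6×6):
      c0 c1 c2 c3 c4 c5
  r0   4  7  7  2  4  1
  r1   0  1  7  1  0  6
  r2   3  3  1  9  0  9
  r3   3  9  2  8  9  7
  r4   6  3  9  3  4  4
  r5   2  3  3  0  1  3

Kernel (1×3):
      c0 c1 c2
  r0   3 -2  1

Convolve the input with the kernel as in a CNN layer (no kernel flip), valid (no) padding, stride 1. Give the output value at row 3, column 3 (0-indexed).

13

The receptive field on the input at this output position is [8 9 7]. Elementwise product with the kernel and sum: 8·3 + 9·-2 + 7·1.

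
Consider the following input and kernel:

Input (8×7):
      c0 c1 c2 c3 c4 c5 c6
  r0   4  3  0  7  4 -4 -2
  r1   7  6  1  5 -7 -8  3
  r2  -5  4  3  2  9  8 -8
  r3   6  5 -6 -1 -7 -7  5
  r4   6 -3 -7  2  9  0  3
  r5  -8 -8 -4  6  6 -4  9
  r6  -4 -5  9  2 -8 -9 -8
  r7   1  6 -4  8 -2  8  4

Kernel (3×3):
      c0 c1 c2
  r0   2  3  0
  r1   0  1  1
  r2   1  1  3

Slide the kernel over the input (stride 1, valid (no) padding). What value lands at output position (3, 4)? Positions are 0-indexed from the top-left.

-3

The receptive field on the input at this output position is [-7 -7 5 / 9 0 3 / 6 -4 9]. Elementwise product with the kernel and sum: -7·2 + -7·3 + 0·1 + 3·1 + 6·1 + -4·1 + 9·3.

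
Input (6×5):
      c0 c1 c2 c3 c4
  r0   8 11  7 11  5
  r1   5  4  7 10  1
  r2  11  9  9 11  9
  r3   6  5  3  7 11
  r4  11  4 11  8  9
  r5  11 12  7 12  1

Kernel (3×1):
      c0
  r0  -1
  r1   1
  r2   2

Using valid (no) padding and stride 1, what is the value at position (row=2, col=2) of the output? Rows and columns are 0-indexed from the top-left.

16

The receptive field on the input at this output position is [9 / 3 / 11]. Elementwise product with the kernel and sum: 9·-1 + 3·1 + 11·2.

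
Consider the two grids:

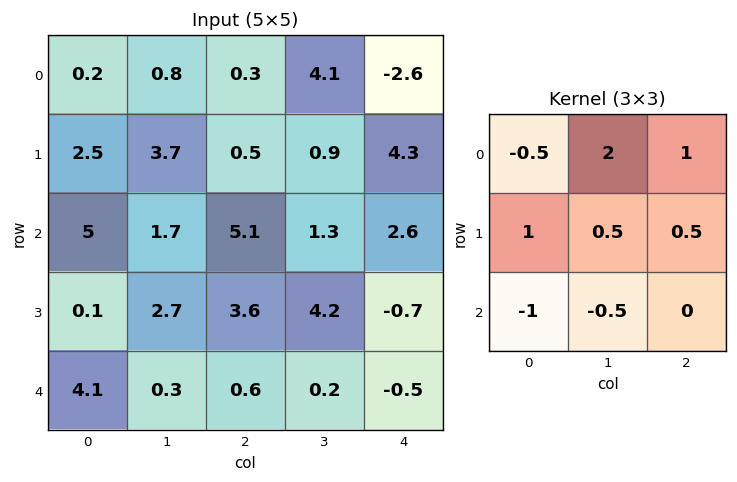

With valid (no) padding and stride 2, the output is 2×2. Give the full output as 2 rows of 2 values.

Output[0,0]: The receptive field on the input at this output position is [0.2 0.8 0.3 / 2.5 3.7 0.5 / 5 1.7 5.1]. Elementwise product with the kernel and sum: 0.2·-0.5 + 0.8·2 + 0.3·1 + 2.5·1 + 3.7·0.5 + 0.5·0.5 + 5·-1 + 1.7·-0.5.

0.55 2.8
5 7.3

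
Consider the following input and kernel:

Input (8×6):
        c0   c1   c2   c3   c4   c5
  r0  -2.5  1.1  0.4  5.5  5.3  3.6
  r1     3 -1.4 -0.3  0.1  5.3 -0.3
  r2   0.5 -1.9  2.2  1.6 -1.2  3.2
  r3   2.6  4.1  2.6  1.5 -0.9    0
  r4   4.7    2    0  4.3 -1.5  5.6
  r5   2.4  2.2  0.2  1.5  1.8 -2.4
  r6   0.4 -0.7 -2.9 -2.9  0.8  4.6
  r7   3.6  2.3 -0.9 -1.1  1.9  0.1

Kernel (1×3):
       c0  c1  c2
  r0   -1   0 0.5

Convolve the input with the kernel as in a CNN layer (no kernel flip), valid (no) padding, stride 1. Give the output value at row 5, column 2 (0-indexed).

0.7

The receptive field on the input at this output position is [0.2 1.5 1.8]. Elementwise product with the kernel and sum: 0.2·-1 + 1.8·0.5.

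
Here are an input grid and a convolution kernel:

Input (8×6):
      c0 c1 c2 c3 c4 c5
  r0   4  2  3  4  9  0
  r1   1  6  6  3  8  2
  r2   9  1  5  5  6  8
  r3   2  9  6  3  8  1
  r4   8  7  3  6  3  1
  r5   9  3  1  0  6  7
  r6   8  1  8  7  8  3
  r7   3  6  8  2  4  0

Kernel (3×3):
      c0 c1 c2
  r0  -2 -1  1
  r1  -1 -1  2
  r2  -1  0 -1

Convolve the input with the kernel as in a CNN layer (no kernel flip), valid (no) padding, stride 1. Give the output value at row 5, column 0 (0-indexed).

The receptive field on the input at this output position is [9 3 1 / 8 1 8 / 3 6 8]. Elementwise product with the kernel and sum: 9·-2 + 3·-1 + 1·1 + 8·-1 + 1·-1 + 8·2 + 3·-1 + 8·-1.

-24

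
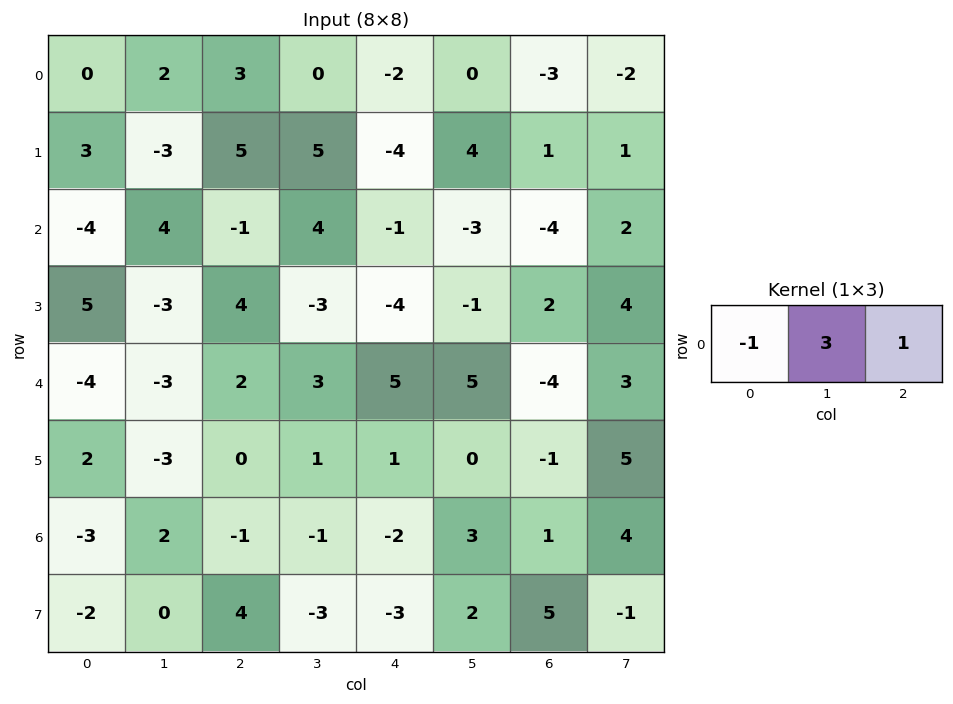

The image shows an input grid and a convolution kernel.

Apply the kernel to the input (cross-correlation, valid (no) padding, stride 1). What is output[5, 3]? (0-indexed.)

The receptive field on the input at this output position is [1 1 0]. Elementwise product with the kernel and sum: 1·-1 + 1·3 + 0·1.

2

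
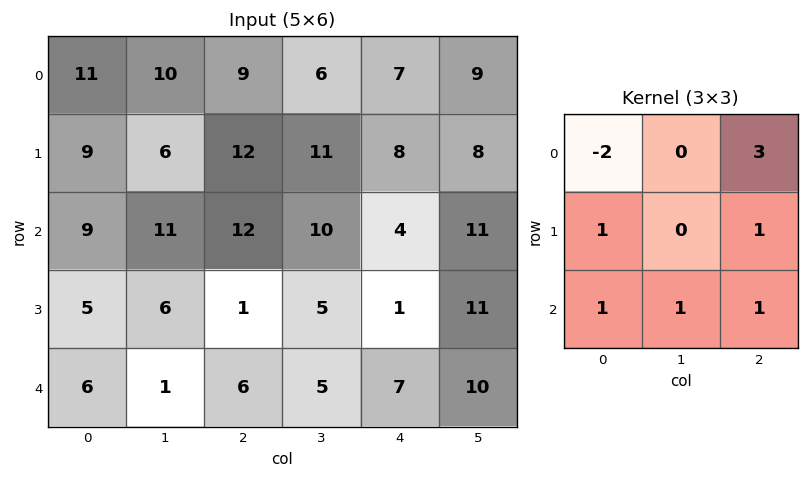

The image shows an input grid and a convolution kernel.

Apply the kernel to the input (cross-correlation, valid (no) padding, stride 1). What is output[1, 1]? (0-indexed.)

The receptive field on the input at this output position is [6 12 11 / 11 12 10 / 6 1 5]. Elementwise product with the kernel and sum: 6·-2 + 11·3 + 11·1 + 10·1 + 6·1 + 1·1 + 5·1.

54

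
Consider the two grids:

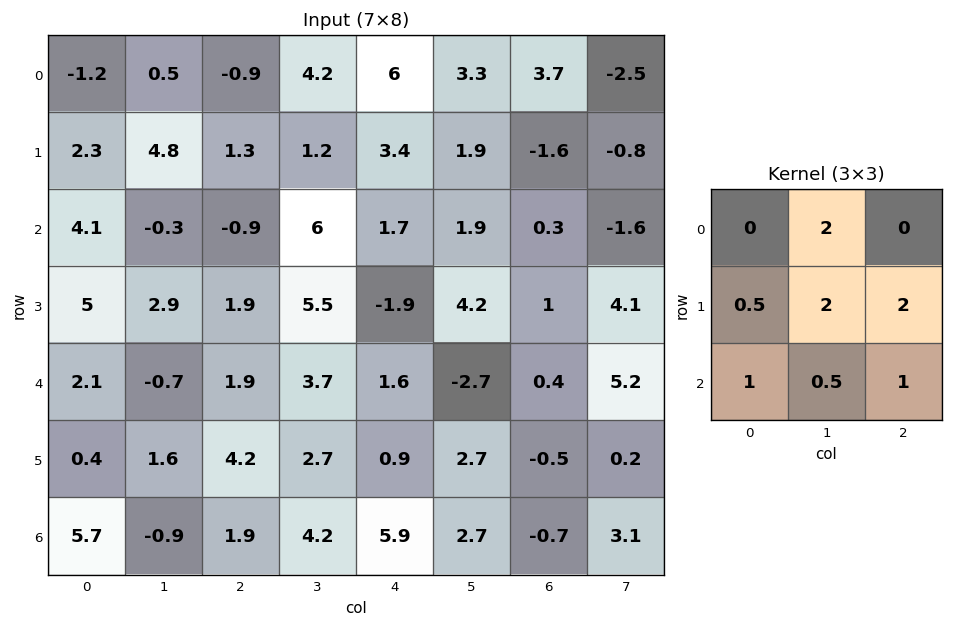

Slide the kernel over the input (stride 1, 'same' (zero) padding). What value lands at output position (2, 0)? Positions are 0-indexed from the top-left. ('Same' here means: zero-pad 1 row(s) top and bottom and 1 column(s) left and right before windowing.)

The receptive field on the zero-padded input at this output position is [0 2.3 4.8 / 0 4.1 -0.3 / 0 5 2.9]. Elementwise product with the kernel and sum: 2.3·2 + 0·0.5 + 4.1·2 + -0.3·2 + 0·1 + 5·0.5 + 2.9·1.

17.6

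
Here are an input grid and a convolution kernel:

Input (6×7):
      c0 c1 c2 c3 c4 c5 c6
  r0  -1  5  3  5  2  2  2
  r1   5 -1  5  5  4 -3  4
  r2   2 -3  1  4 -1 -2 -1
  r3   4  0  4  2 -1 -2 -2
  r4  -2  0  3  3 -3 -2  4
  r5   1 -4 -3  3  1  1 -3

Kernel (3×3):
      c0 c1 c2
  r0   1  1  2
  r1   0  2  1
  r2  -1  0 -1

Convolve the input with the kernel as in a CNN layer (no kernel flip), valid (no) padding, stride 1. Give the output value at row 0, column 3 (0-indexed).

The receptive field on the input at this output position is [5 2 2 / 5 4 -3 / 4 -1 -2]. Elementwise product with the kernel and sum: 5·1 + 2·1 + 2·2 + 4·2 + -3·1 + 4·-1 + -2·-1.

14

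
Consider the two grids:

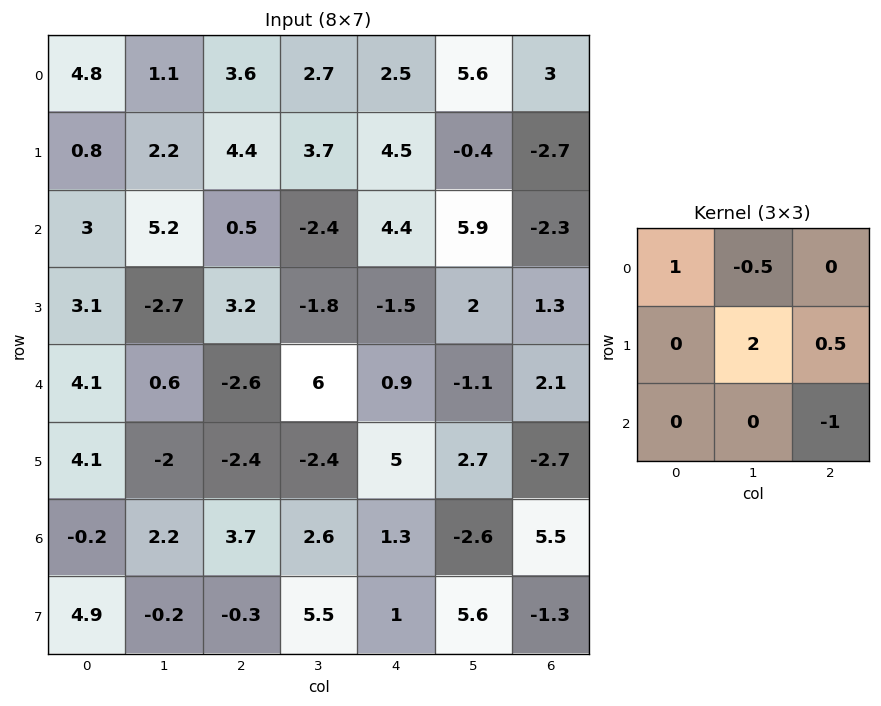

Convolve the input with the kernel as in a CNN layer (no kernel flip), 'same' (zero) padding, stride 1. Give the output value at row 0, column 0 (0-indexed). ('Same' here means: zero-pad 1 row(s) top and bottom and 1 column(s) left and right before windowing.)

The receptive field on the zero-padded input at this output position is [0 0 0 / 0 4.8 1.1 / 0 0.8 2.2]. Elementwise product with the kernel and sum: 0·1 + 0·-0.5 + 4.8·2 + 1.1·0.5 + 2.2·-1.

7.95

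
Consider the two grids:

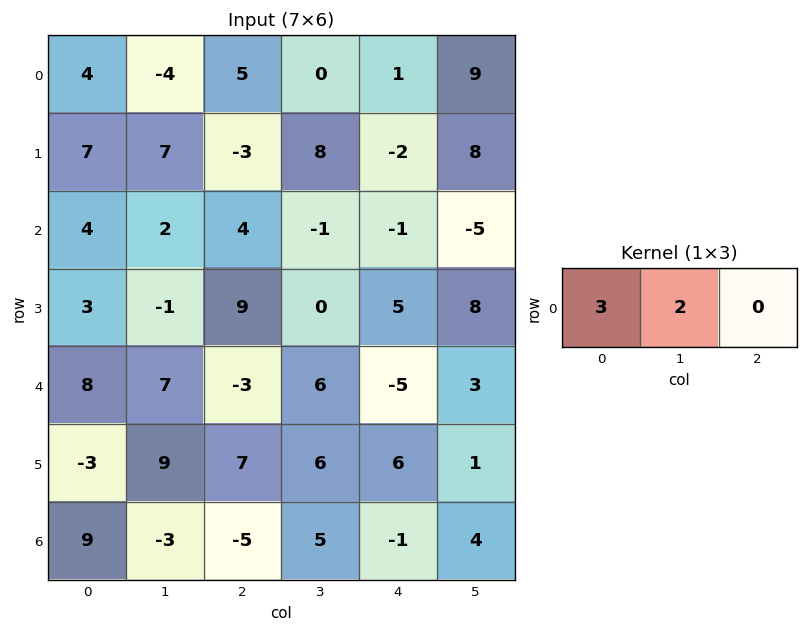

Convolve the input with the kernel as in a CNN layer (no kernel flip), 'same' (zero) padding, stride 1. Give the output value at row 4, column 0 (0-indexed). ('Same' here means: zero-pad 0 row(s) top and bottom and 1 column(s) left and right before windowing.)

16

The receptive field on the zero-padded input at this output position is [0 8 7]. Elementwise product with the kernel and sum: 0·3 + 8·2.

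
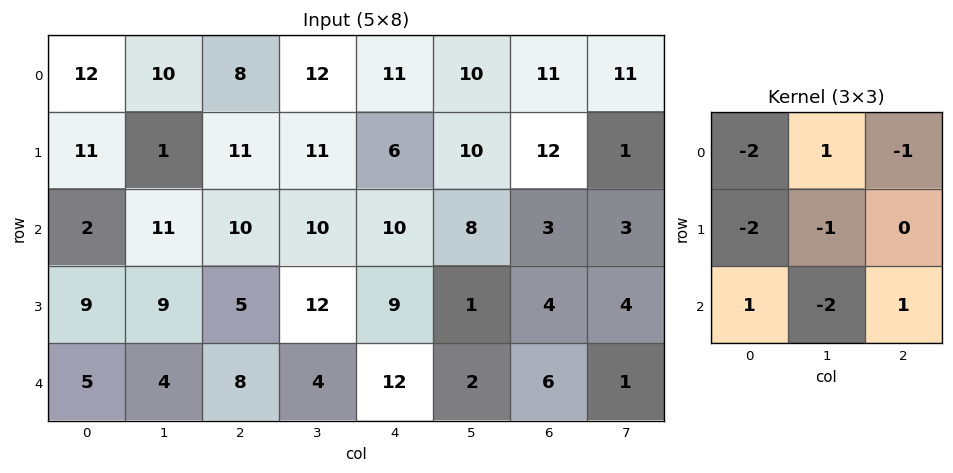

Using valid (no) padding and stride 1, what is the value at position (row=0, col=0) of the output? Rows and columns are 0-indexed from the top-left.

The receptive field on the input at this output position is [12 10 8 / 11 1 11 / 2 11 10]. Elementwise product with the kernel and sum: 12·-2 + 10·1 + 8·-1 + 11·-2 + 1·-1 + 2·1 + 11·-2 + 10·1.

-55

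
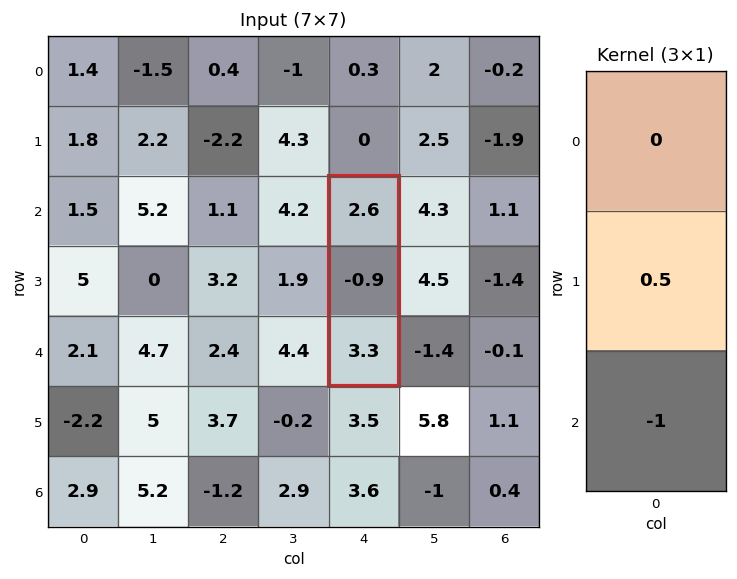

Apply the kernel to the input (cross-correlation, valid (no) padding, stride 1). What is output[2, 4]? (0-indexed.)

-3.75

The receptive field on the input at this output position is [2.6 / -0.9 / 3.3]. Elementwise product with the kernel and sum: -0.9·0.5 + 3.3·-1.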